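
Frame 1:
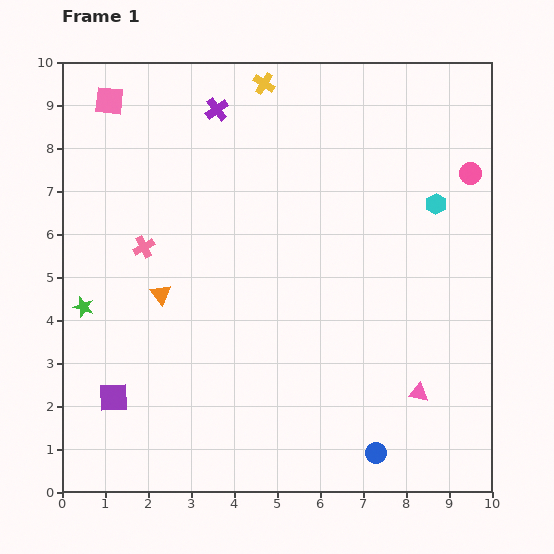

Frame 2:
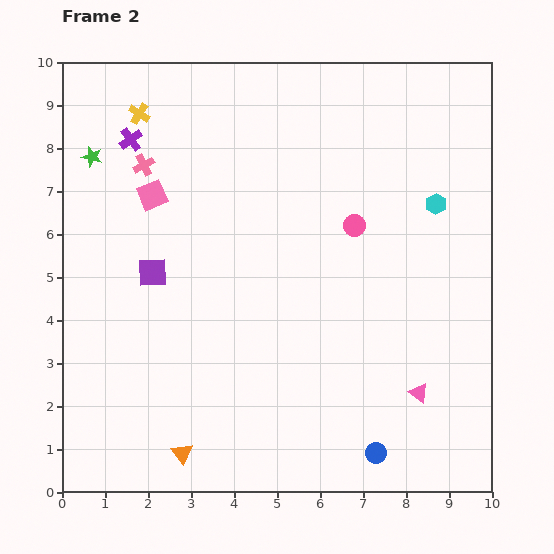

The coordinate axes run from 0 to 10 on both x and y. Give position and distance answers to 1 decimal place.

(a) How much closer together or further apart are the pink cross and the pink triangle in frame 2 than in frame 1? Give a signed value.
+1.1

Distance in frame 1: 7.2. Distance in frame 2: 8.3.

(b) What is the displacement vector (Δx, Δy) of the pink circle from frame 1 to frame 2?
(-2.7, -1.2)

The pink circle was at (9.5, 7.4) in frame 1 and (6.8, 6.2) in frame 2.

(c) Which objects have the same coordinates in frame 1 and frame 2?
the cyan hexagon, the pink triangle, the blue circle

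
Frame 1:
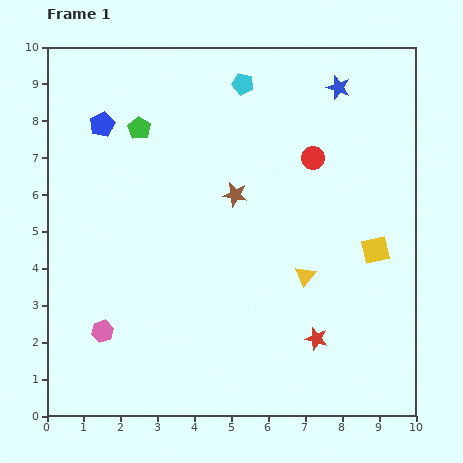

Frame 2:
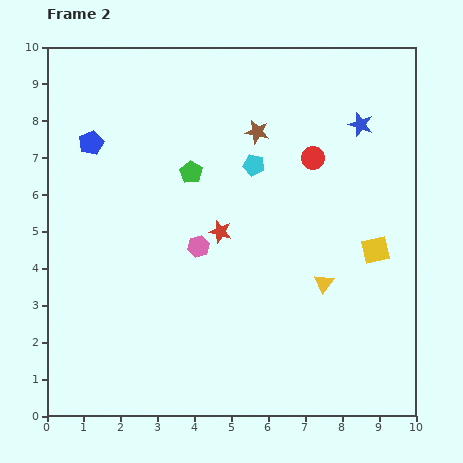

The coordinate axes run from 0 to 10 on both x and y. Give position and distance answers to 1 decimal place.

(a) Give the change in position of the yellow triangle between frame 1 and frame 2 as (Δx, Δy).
(0.5, -0.2)

The yellow triangle was at (7.0, 3.8) in frame 1 and (7.5, 3.6) in frame 2.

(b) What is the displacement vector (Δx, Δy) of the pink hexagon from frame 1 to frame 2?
(2.6, 2.3)

The pink hexagon was at (1.5, 2.3) in frame 1 and (4.1, 4.6) in frame 2.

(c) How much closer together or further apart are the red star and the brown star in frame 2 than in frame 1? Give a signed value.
-1.6

Distance in frame 1: 4.5. Distance in frame 2: 2.9.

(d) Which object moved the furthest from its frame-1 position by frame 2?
the red star

(moved 3.9; next 3.5)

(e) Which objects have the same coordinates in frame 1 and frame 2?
the red circle, the yellow square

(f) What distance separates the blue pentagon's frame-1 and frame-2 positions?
0.6

The blue pentagon moved from (1.5, 7.9) to (1.2, 7.4), a distance of √(0.3² + 0.5²) ≈ 0.6.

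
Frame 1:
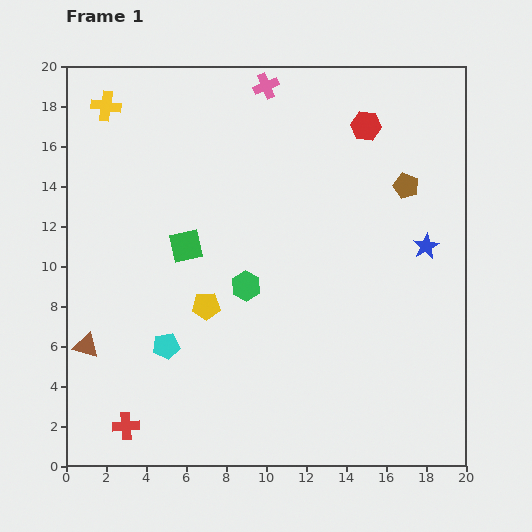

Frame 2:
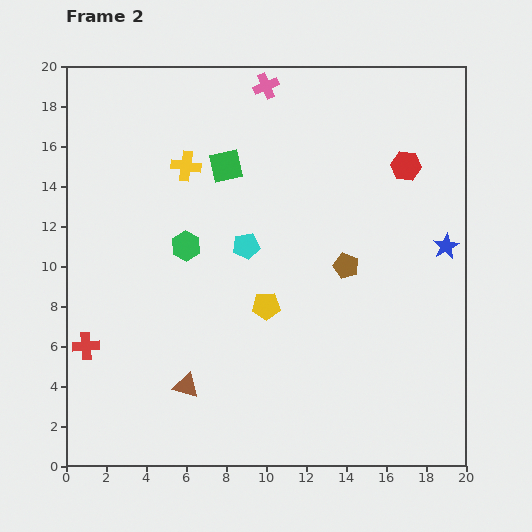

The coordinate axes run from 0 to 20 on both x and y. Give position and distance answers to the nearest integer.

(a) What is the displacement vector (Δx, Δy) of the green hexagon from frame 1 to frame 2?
(-3, 2)

The green hexagon was at (9, 9) in frame 1 and (6, 11) in frame 2.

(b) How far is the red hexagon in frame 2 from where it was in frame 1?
3

The red hexagon moved from (15, 17) to (17, 15), a distance of √(2² + 2²) ≈ 3.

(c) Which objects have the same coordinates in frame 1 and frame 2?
the pink cross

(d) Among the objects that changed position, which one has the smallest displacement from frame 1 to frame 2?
the blue star

(moved 1)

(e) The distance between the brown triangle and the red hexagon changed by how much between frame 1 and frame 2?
-2

Distance in frame 1: 18. Distance in frame 2: 16.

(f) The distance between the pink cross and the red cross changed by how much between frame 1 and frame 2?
-2

Distance in frame 1: 18. Distance in frame 2: 16.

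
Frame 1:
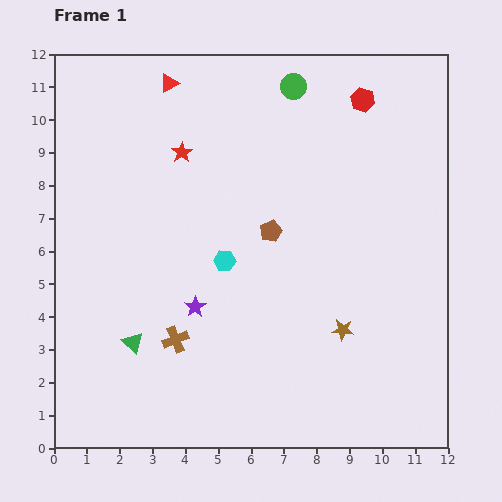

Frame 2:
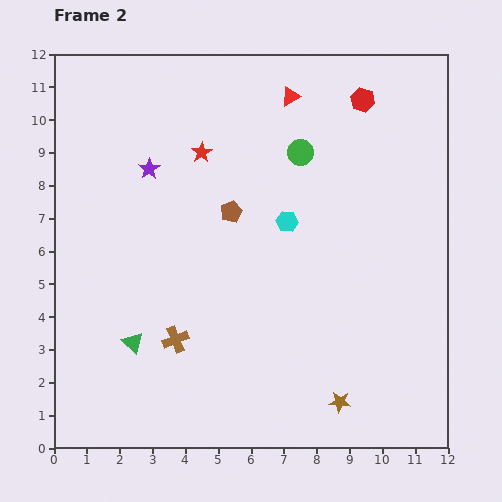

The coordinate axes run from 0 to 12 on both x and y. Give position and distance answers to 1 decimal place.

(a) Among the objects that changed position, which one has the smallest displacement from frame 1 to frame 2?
the red star

(moved 0.6)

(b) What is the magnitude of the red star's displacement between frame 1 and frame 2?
0.6

The red star moved from (3.9, 9.0) to (4.5, 9.0), a distance of √(0.6² + 0.0²) ≈ 0.6.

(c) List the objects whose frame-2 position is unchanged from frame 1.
the green triangle, the brown cross, the red hexagon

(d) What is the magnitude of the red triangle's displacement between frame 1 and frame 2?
3.7

The red triangle moved from (3.5, 11.1) to (7.2, 10.7), a distance of √(3.7² + 0.4²) ≈ 3.7.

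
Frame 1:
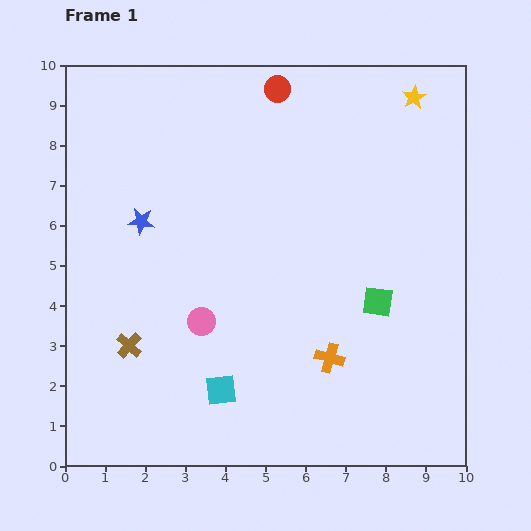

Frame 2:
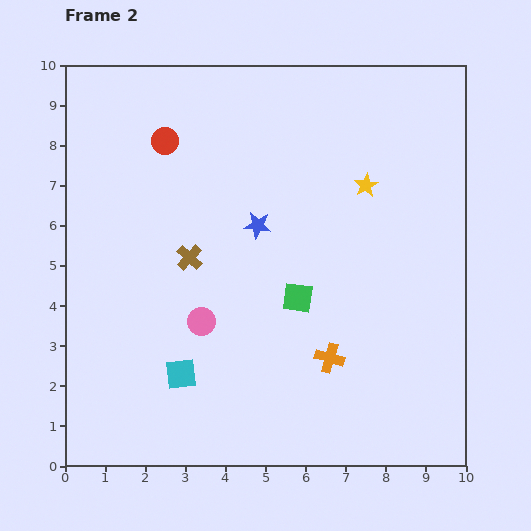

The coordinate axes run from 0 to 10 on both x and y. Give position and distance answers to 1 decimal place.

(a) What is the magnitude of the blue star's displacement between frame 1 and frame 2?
2.9

The blue star moved from (1.9, 6.1) to (4.8, 6.0), a distance of √(2.9² + 0.1²) ≈ 2.9.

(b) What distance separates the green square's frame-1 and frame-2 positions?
2.0

The green square moved from (7.8, 4.1) to (5.8, 4.2), a distance of √(2.0² + 0.1²) ≈ 2.0.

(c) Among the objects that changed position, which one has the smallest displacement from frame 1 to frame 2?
the cyan square

(moved 1.1)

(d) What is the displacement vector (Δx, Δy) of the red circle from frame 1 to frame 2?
(-2.8, -1.3)

The red circle was at (5.3, 9.4) in frame 1 and (2.5, 8.1) in frame 2.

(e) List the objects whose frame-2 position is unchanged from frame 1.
the orange cross, the pink circle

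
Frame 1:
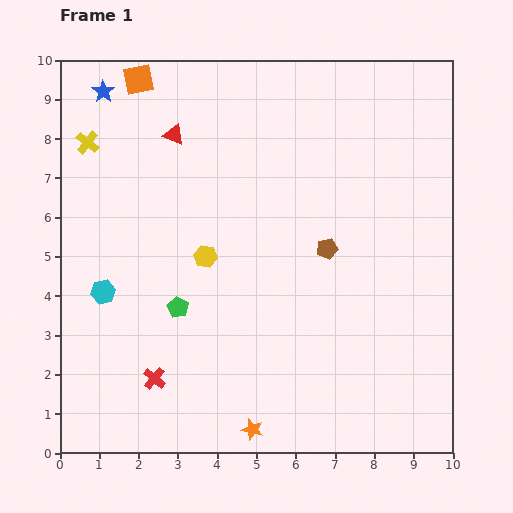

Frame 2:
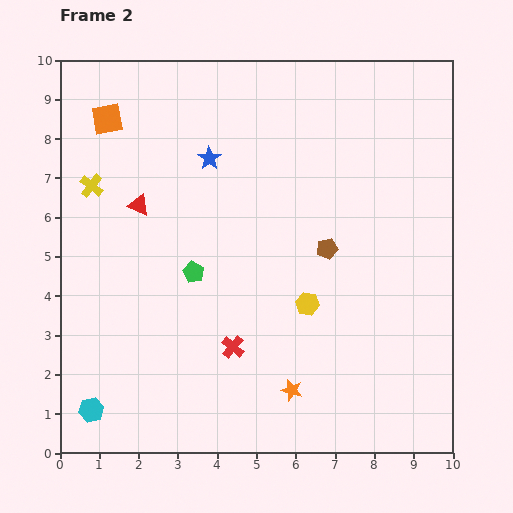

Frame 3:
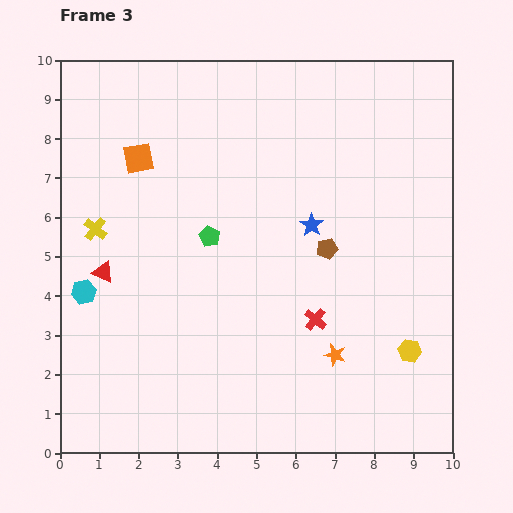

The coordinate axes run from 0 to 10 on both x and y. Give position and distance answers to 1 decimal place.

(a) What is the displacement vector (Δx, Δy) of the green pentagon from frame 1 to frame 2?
(0.4, 0.9)

The green pentagon was at (3.0, 3.7) in frame 1 and (3.4, 4.6) in frame 2.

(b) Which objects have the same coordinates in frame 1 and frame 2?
the brown pentagon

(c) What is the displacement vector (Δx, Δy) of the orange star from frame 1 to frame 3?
(2.1, 1.9)

The orange star was at (4.9, 0.6) in frame 1 and (7.0, 2.5) in frame 3.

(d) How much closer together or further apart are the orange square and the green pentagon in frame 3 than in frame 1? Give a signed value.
-3.2

Distance in frame 1: 5.9. Distance in frame 3: 2.7.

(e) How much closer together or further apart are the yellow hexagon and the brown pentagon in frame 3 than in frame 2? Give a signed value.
+1.8

Distance in frame 2: 1.5. Distance in frame 3: 3.3.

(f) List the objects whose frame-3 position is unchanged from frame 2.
the brown pentagon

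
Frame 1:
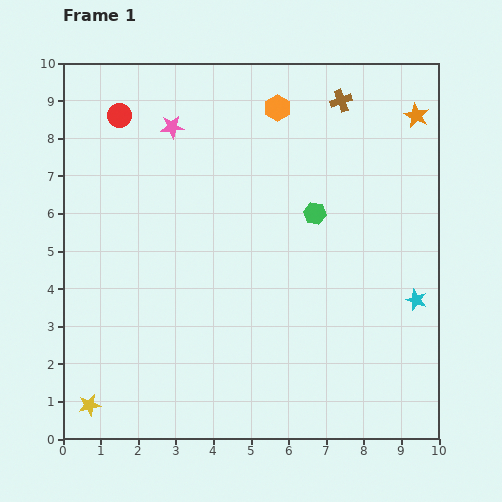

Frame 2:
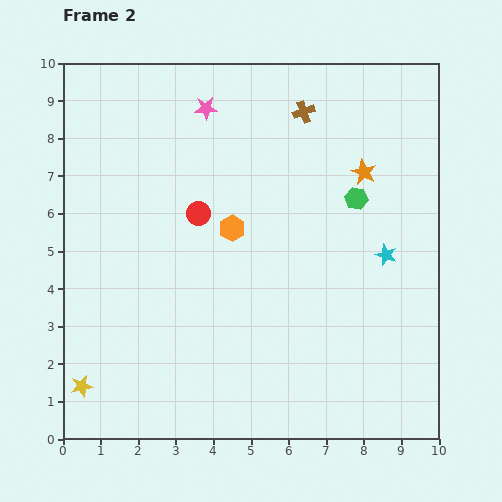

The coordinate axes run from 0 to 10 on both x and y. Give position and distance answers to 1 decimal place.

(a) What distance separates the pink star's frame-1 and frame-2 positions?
1.0

The pink star moved from (2.9, 8.3) to (3.8, 8.8), a distance of √(0.9² + 0.5²) ≈ 1.0.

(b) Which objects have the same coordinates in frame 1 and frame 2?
none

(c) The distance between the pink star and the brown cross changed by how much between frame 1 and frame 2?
-2.0

Distance in frame 1: 4.6. Distance in frame 2: 2.6.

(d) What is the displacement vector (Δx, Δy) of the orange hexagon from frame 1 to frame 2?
(-1.2, -3.2)

The orange hexagon was at (5.7, 8.8) in frame 1 and (4.5, 5.6) in frame 2.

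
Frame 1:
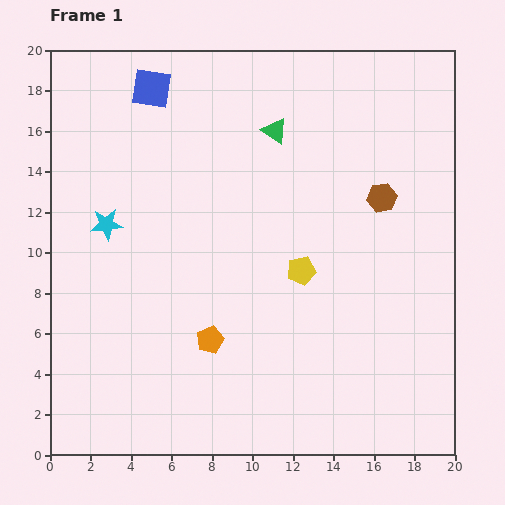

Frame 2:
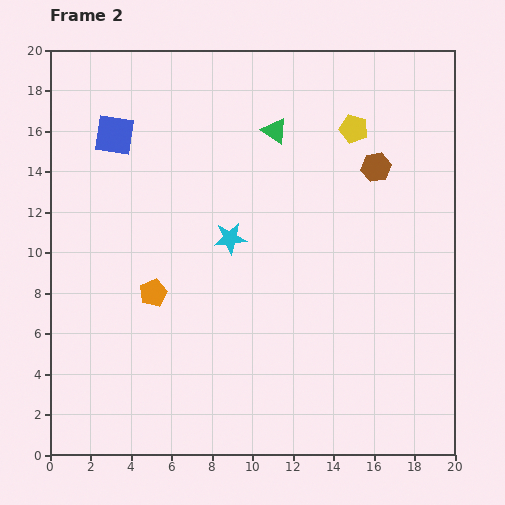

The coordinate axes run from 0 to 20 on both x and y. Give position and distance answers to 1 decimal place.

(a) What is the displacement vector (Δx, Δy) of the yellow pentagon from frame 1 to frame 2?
(2.6, 7.0)

The yellow pentagon was at (12.4, 9.1) in frame 1 and (15.0, 16.1) in frame 2.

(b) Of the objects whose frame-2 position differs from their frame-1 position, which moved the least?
the brown hexagon

(moved 1.5)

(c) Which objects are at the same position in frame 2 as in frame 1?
the green triangle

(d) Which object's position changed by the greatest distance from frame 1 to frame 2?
the yellow pentagon

(moved 7.5; next 6.1)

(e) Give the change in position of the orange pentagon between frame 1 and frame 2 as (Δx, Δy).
(-2.8, 2.3)

The orange pentagon was at (7.9, 5.7) in frame 1 and (5.1, 8.0) in frame 2.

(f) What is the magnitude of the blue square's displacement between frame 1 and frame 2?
2.9

The blue square moved from (5.0, 18.1) to (3.2, 15.8), a distance of √(1.8² + 2.3²) ≈ 2.9.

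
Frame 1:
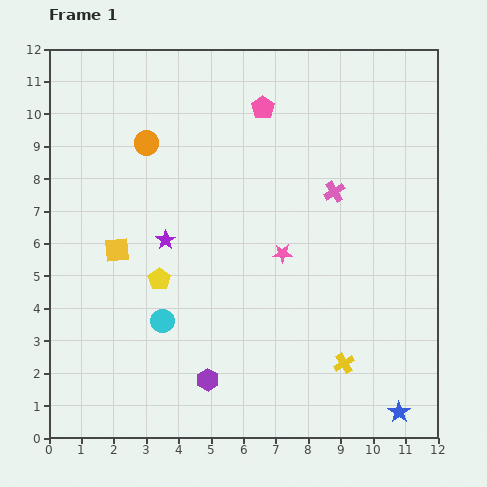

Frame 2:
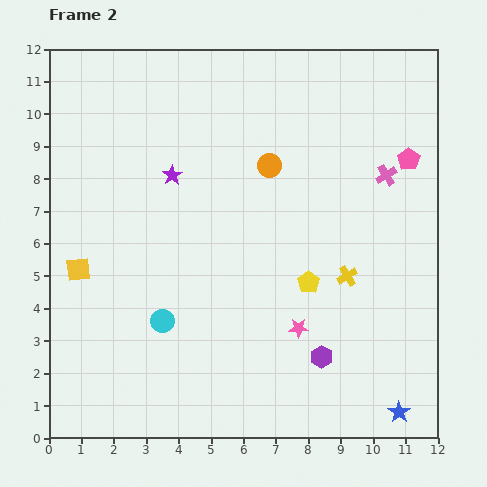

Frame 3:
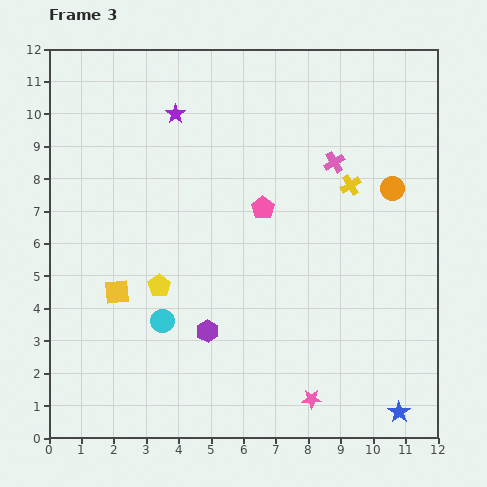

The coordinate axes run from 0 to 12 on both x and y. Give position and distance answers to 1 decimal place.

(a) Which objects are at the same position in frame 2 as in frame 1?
the blue star, the cyan circle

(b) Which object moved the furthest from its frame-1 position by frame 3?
the orange circle

(moved 7.7; next 5.5)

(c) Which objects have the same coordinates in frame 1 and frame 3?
the blue star, the cyan circle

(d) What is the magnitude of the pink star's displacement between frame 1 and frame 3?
4.6

The pink star moved from (7.2, 5.7) to (8.1, 1.2), a distance of √(0.9² + 4.5²) ≈ 4.6.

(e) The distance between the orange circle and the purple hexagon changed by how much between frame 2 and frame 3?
+1.1

Distance in frame 2: 6.1. Distance in frame 3: 7.2.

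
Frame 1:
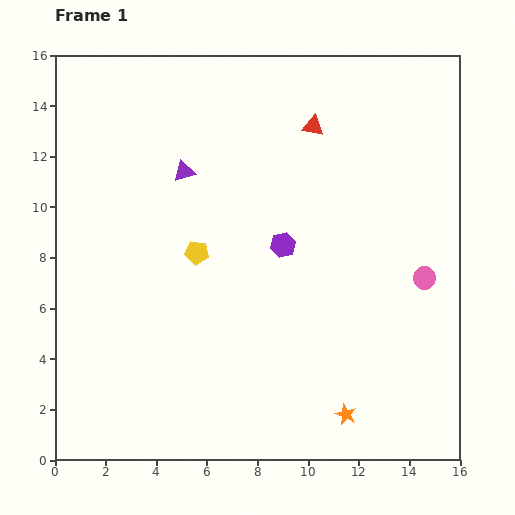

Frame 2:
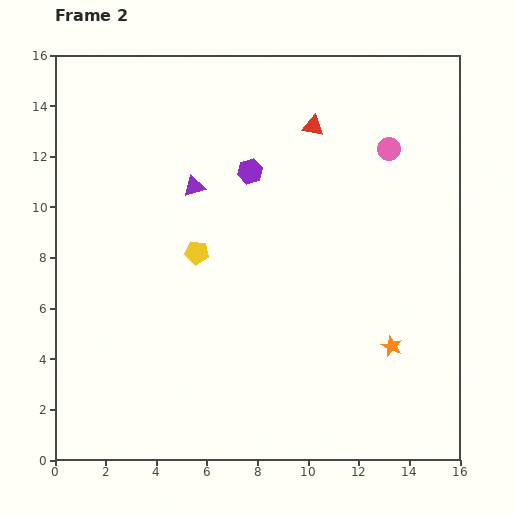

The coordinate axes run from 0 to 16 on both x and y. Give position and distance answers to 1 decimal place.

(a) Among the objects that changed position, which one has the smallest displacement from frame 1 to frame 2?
the purple triangle

(moved 0.7)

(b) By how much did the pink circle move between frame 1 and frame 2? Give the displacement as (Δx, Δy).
(-1.4, 5.1)

The pink circle was at (14.6, 7.2) in frame 1 and (13.2, 12.3) in frame 2.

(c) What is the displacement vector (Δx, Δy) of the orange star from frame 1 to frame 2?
(1.8, 2.7)

The orange star was at (11.5, 1.8) in frame 1 and (13.3, 4.5) in frame 2.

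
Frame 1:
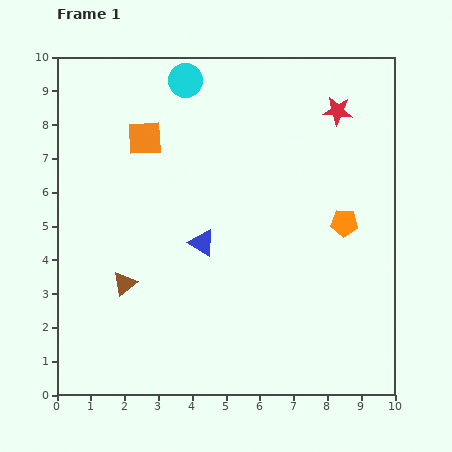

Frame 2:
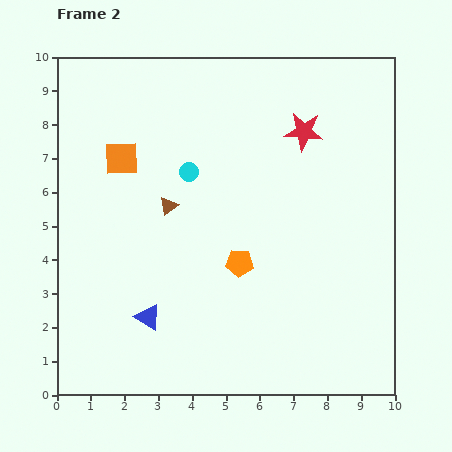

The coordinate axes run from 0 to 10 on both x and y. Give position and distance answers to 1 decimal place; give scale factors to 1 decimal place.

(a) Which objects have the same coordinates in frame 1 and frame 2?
none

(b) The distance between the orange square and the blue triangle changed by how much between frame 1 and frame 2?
+1.3

Distance in frame 1: 3.5. Distance in frame 2: 4.8.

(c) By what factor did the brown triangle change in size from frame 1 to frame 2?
0.8×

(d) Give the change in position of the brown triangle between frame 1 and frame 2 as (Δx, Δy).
(1.3, 2.3)

The brown triangle was at (2.0, 3.3) in frame 1 and (3.3, 5.6) in frame 2.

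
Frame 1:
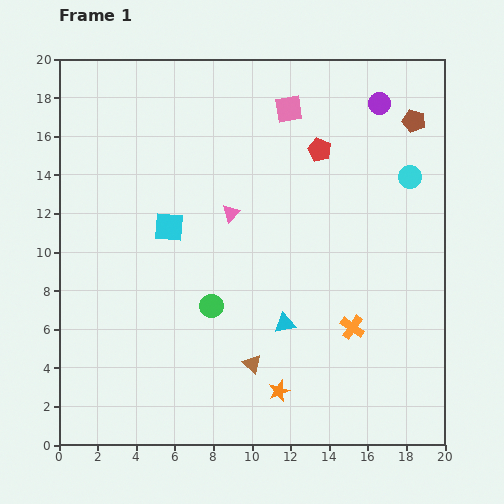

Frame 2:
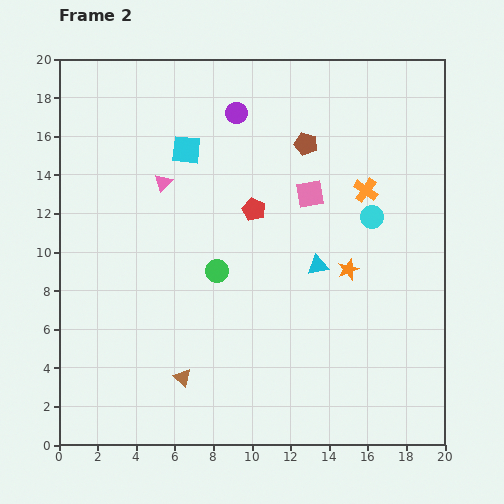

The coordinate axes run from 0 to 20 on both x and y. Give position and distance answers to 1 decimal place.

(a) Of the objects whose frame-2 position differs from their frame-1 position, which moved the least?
the green circle

(moved 1.8)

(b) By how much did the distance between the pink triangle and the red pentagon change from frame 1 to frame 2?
-0.8

Distance in frame 1: 5.7. Distance in frame 2: 4.9.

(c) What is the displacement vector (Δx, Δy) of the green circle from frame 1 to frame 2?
(0.3, 1.8)

The green circle was at (7.9, 7.2) in frame 1 and (8.2, 9.0) in frame 2.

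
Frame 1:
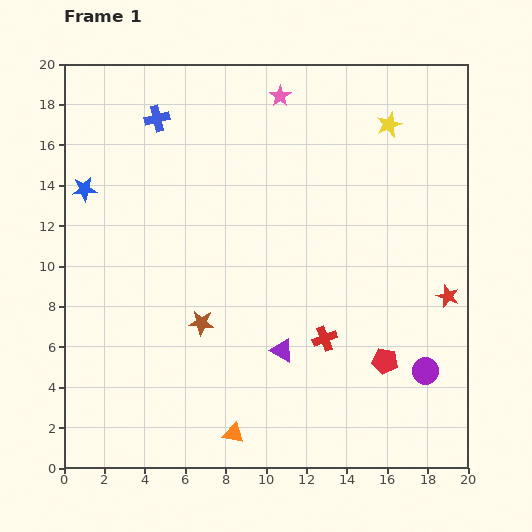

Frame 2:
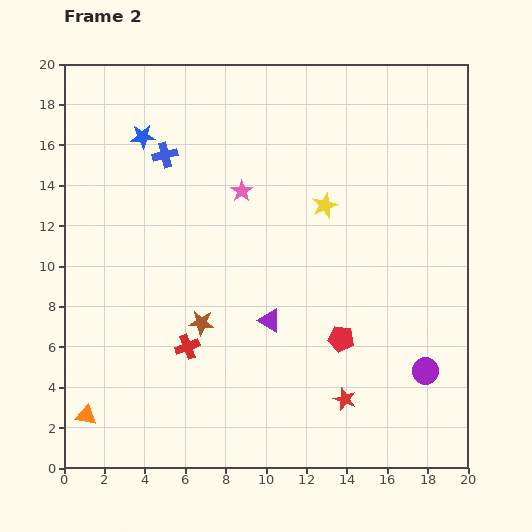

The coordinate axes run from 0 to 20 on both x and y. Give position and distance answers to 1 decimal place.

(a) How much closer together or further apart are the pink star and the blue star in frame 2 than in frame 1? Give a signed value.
-5.1

Distance in frame 1: 10.7. Distance in frame 2: 5.6.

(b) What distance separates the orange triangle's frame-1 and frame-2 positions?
7.4

The orange triangle moved from (8.4, 1.7) to (1.1, 2.6), a distance of √(7.3² + 0.9²) ≈ 7.4.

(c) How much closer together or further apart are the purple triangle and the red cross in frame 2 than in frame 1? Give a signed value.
+2.1

Distance in frame 1: 2.2. Distance in frame 2: 4.3.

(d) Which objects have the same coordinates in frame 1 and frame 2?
the brown star, the purple circle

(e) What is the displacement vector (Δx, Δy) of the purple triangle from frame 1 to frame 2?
(-0.6, 1.5)

The purple triangle was at (10.8, 5.8) in frame 1 and (10.2, 7.3) in frame 2.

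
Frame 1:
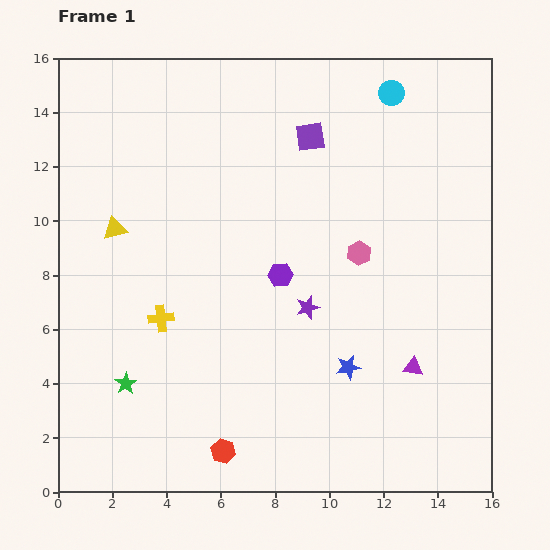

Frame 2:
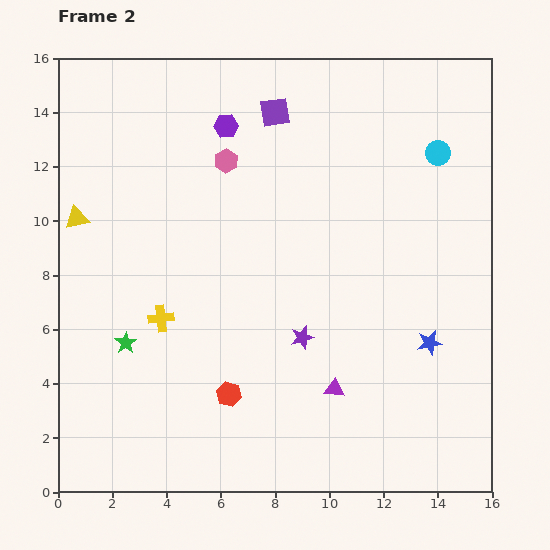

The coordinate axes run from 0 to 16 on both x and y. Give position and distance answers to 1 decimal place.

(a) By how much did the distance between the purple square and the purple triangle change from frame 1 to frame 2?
+1.1

Distance in frame 1: 9.3. Distance in frame 2: 10.4.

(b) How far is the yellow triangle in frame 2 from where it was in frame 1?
1.5

The yellow triangle moved from (2.1, 9.7) to (0.7, 10.1), a distance of √(1.4² + 0.4²) ≈ 1.5.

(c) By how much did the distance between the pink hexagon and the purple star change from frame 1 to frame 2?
+4.3

Distance in frame 1: 2.8. Distance in frame 2: 7.1.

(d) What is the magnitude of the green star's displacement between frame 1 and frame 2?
1.5

The green star moved from (2.5, 4.0) to (2.5, 5.5), a distance of √(0.0² + 1.5²) ≈ 1.5.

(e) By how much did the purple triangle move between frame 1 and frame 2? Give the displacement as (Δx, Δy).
(-2.9, -0.8)

The purple triangle was at (13.1, 4.6) in frame 1 and (10.2, 3.8) in frame 2.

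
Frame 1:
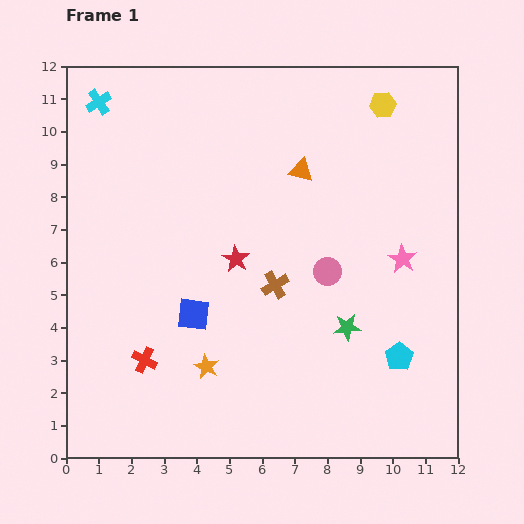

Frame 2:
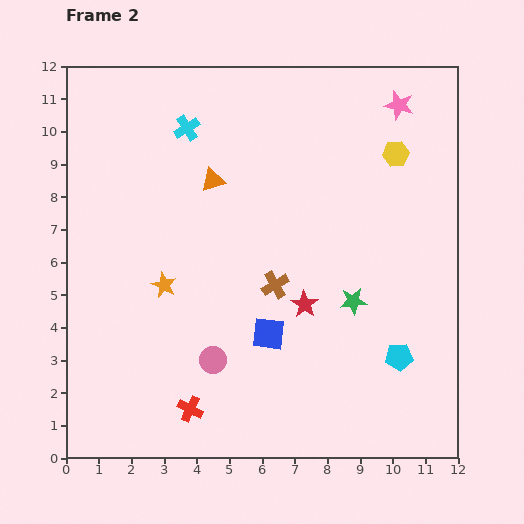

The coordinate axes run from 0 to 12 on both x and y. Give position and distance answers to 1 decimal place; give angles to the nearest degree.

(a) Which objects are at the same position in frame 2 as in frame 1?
the brown cross, the cyan pentagon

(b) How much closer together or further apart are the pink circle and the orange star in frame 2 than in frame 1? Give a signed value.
-2.0

Distance in frame 1: 4.7. Distance in frame 2: 2.7.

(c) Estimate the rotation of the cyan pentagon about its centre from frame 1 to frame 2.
28° clockwise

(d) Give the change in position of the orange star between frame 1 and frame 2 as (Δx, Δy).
(-1.3, 2.5)

The orange star was at (4.3, 2.8) in frame 1 and (3.0, 5.3) in frame 2.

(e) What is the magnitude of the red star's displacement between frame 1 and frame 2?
2.5

The red star moved from (5.2, 6.1) to (7.3, 4.7), a distance of √(2.1² + 1.4²) ≈ 2.5.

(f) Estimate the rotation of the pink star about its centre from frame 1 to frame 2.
17° counter-clockwise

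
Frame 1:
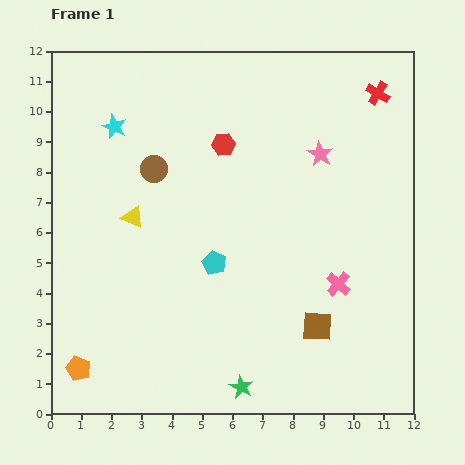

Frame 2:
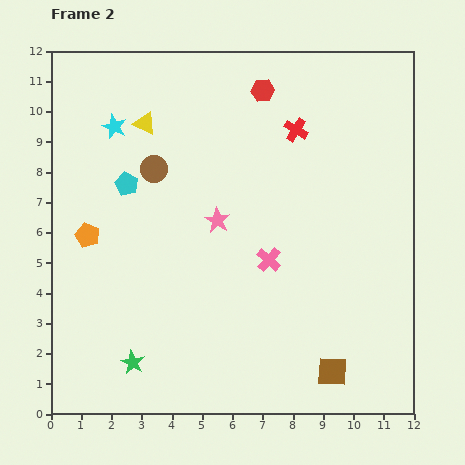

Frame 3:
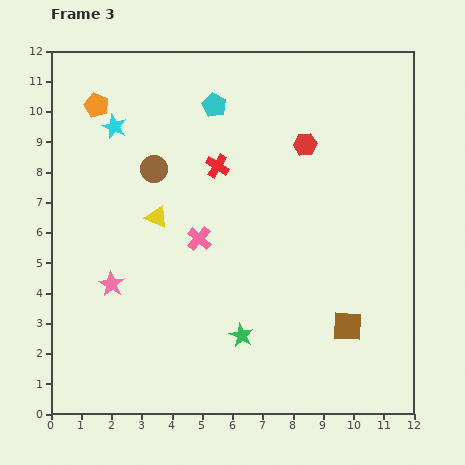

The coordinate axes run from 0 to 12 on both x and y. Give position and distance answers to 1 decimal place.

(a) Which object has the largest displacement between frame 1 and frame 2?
the orange pentagon

(moved 4.4; next 4.0)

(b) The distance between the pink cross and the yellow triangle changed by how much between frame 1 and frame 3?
-5.5

Distance in frame 1: 7.1. Distance in frame 3: 1.6.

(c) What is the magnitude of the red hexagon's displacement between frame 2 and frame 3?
2.3

The red hexagon moved from (7.0, 10.7) to (8.4, 8.9), a distance of √(1.4² + 1.8²) ≈ 2.3.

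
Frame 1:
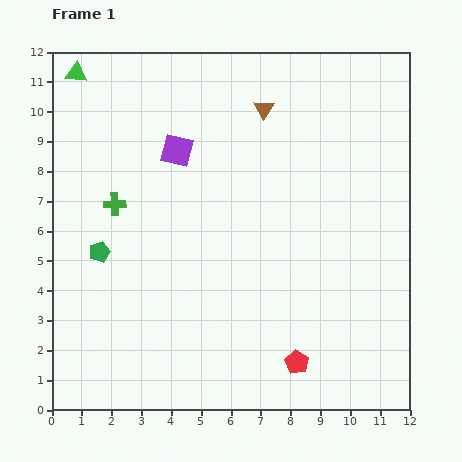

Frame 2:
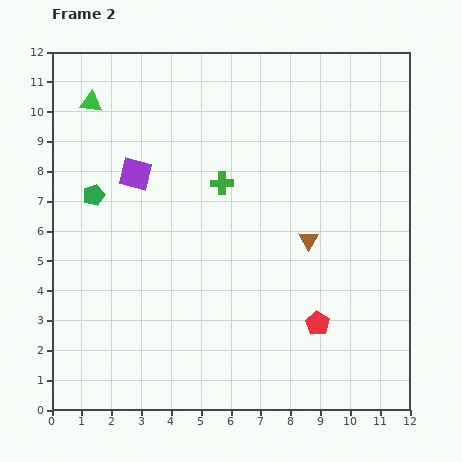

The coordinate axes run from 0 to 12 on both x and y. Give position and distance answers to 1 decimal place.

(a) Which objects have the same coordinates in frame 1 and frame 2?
none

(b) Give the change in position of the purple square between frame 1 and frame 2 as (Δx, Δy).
(-1.4, -0.8)

The purple square was at (4.2, 8.7) in frame 1 and (2.8, 7.9) in frame 2.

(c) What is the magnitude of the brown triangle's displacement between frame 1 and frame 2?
4.6

The brown triangle moved from (7.1, 10.1) to (8.6, 5.7), a distance of √(1.5² + 4.4²) ≈ 4.6.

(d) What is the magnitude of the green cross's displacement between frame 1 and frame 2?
3.7

The green cross moved from (2.1, 6.9) to (5.7, 7.6), a distance of √(3.6² + 0.7²) ≈ 3.7.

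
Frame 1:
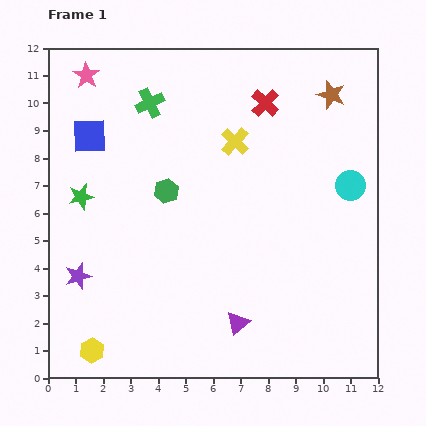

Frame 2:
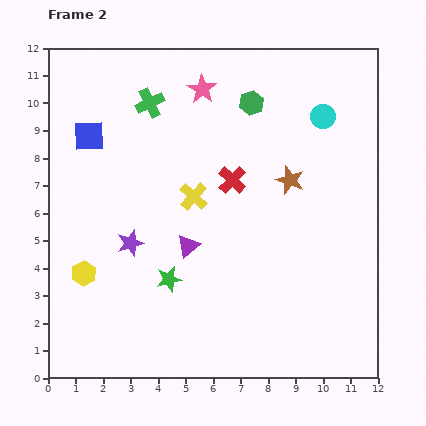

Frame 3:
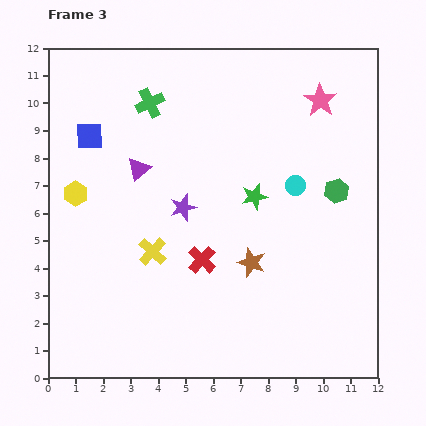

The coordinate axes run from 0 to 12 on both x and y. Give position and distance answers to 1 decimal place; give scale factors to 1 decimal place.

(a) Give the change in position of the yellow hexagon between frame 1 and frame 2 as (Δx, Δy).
(-0.3, 2.8)

The yellow hexagon was at (1.6, 1.0) in frame 1 and (1.3, 3.8) in frame 2.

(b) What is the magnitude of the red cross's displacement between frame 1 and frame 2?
3.0

The red cross moved from (7.9, 10.0) to (6.7, 7.2), a distance of √(1.2² + 2.8²) ≈ 3.0.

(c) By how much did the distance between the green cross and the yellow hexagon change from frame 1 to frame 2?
-2.6

Distance in frame 1: 9.2. Distance in frame 2: 6.6.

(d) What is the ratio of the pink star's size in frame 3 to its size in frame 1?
1.3×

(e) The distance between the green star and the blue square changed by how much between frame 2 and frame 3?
+0.4

Distance in frame 2: 6.0. Distance in frame 3: 6.4.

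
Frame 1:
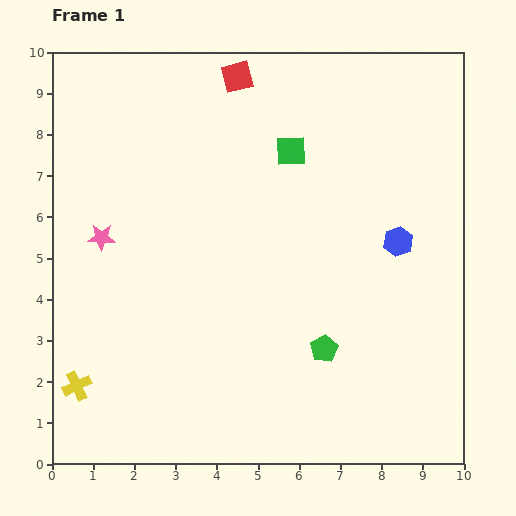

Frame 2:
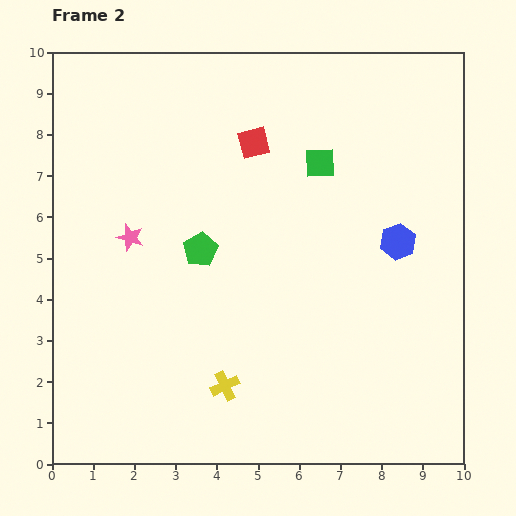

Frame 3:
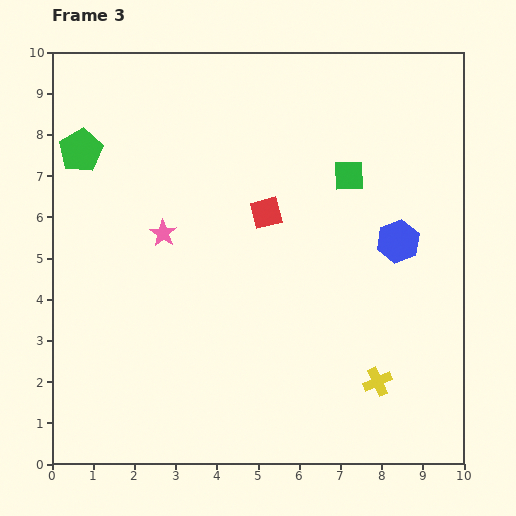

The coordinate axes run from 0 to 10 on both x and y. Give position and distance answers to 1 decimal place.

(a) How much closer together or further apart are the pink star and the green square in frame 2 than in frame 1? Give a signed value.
-0.2

Distance in frame 1: 5.1. Distance in frame 2: 4.9.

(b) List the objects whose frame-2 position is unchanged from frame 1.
the blue hexagon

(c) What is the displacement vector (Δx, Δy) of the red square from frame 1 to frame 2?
(0.4, -1.6)

The red square was at (4.5, 9.4) in frame 1 and (4.9, 7.8) in frame 2.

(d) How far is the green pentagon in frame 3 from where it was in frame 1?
7.6

The green pentagon moved from (6.6, 2.8) to (0.7, 7.6), a distance of √(5.9² + 4.8²) ≈ 7.6.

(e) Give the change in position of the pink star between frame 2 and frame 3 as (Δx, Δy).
(0.8, 0.1)

The pink star was at (1.9, 5.5) in frame 2 and (2.7, 5.6) in frame 3.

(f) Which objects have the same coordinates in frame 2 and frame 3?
the blue hexagon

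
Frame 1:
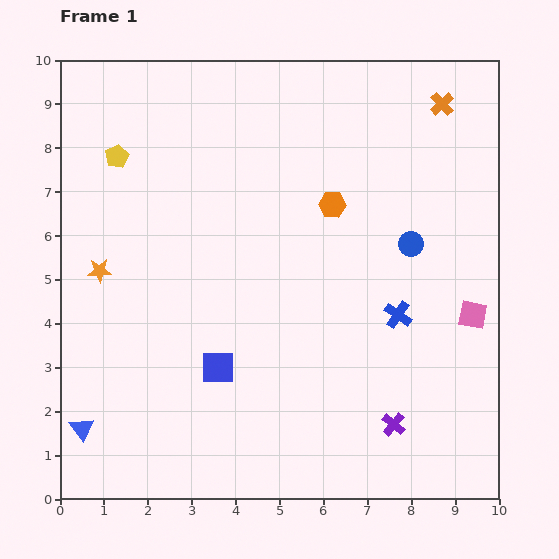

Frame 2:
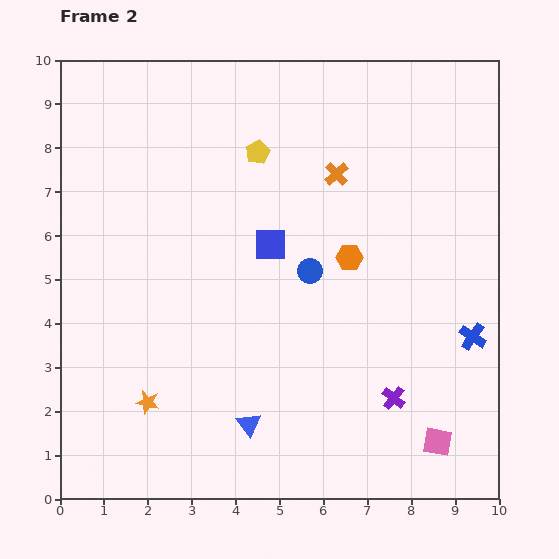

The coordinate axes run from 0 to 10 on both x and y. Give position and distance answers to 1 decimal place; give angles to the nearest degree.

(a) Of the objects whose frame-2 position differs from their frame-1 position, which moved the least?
the purple cross

(moved 0.6)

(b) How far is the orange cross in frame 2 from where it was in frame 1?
2.9

The orange cross moved from (8.7, 9.0) to (6.3, 7.4), a distance of √(2.4² + 1.6²) ≈ 2.9.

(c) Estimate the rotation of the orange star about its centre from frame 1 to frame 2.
16° clockwise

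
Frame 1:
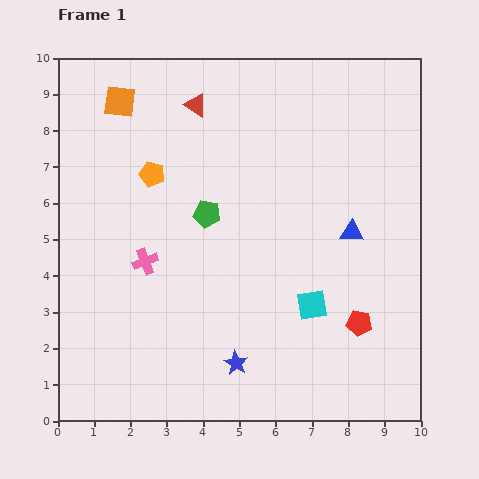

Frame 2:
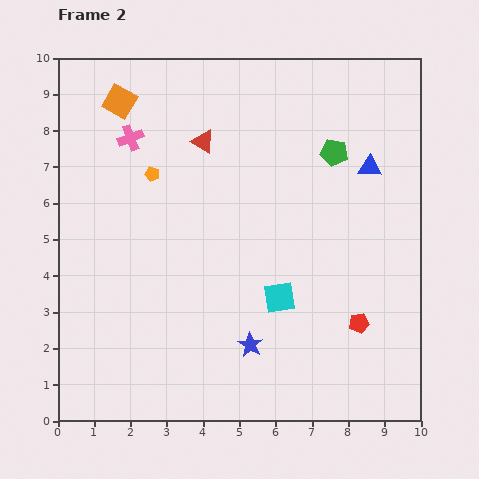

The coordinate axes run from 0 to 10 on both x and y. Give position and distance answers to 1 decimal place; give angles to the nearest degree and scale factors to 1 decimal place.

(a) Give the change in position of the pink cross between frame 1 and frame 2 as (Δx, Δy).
(-0.4, 3.4)

The pink cross was at (2.4, 4.4) in frame 1 and (2.0, 7.8) in frame 2.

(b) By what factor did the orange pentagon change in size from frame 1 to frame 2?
0.6×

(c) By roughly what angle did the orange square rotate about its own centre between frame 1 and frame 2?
23° clockwise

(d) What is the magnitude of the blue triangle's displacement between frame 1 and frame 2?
1.9

The blue triangle moved from (8.1, 5.2) to (8.6, 7.0), a distance of √(0.5² + 1.8²) ≈ 1.9.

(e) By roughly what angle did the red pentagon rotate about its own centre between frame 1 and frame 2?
21° counter-clockwise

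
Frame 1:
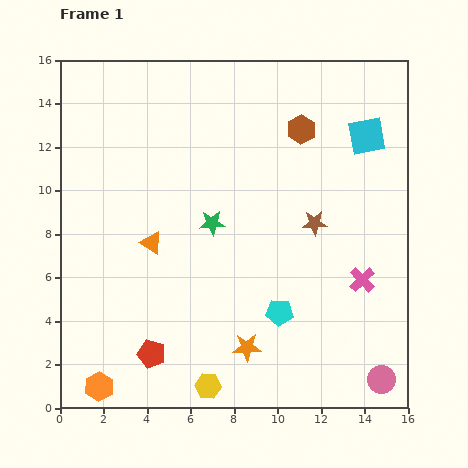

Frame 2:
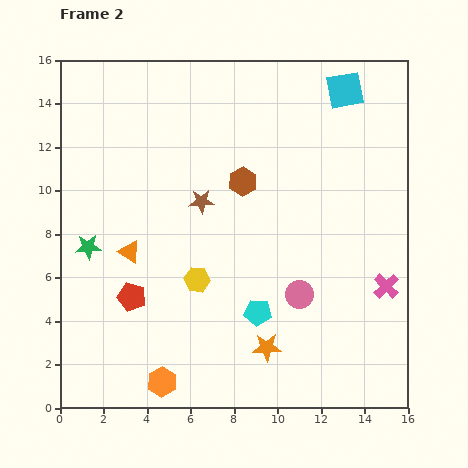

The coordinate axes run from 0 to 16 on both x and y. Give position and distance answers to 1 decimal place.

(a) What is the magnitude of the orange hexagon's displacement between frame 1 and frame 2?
2.9

The orange hexagon moved from (1.8, 1.0) to (4.7, 1.2), a distance of √(2.9² + 0.2²) ≈ 2.9.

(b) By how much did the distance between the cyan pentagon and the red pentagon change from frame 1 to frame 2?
-0.4

Distance in frame 1: 6.2. Distance in frame 2: 5.8.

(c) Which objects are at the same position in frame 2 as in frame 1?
none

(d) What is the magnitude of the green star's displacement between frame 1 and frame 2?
5.8

The green star moved from (7.0, 8.5) to (1.3, 7.4), a distance of √(5.7² + 1.1²) ≈ 5.8.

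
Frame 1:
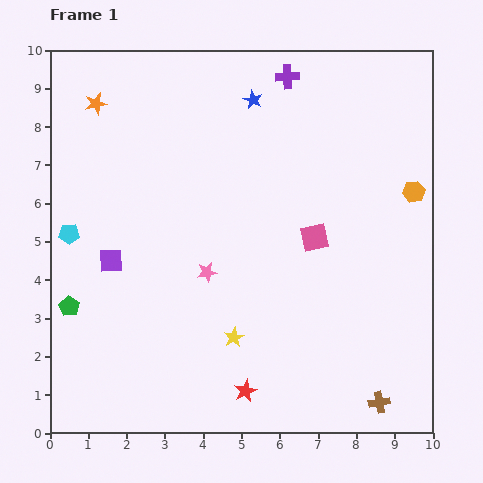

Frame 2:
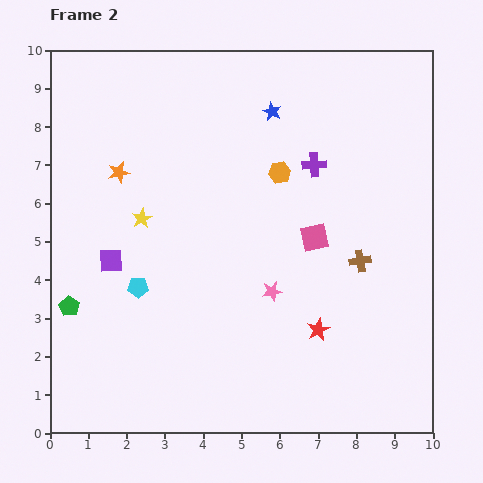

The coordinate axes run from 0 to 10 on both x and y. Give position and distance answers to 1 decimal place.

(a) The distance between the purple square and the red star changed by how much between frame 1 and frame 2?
+0.8

Distance in frame 1: 4.9. Distance in frame 2: 5.7.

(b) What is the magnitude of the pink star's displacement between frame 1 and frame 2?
1.8

The pink star moved from (4.1, 4.2) to (5.8, 3.7), a distance of √(1.7² + 0.5²) ≈ 1.8.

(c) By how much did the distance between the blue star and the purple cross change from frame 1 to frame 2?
+0.7

Distance in frame 1: 1.1. Distance in frame 2: 1.8.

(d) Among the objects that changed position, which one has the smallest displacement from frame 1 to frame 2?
the blue star

(moved 0.6)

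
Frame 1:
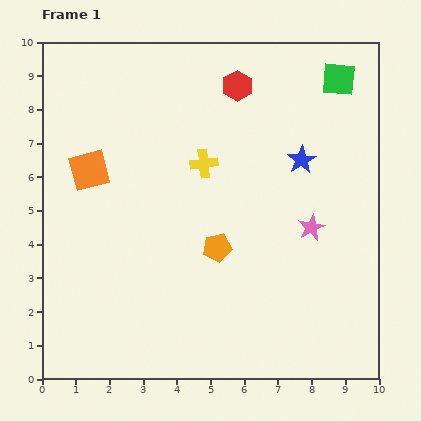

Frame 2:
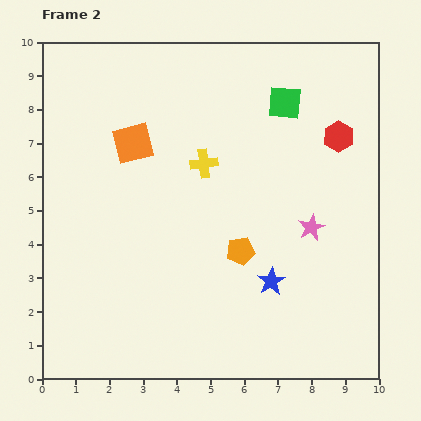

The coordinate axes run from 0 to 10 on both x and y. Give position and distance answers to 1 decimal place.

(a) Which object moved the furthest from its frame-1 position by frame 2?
the blue star

(moved 3.7; next 3.4)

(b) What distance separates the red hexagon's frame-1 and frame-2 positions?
3.4

The red hexagon moved from (5.8, 8.7) to (8.8, 7.2), a distance of √(3.0² + 1.5²) ≈ 3.4.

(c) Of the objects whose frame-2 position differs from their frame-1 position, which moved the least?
the orange pentagon

(moved 0.7)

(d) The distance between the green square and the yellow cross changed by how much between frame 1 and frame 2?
-1.7

Distance in frame 1: 4.7. Distance in frame 2: 3.0.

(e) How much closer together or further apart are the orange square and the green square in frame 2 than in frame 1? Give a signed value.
-3.2

Distance in frame 1: 7.9. Distance in frame 2: 4.7.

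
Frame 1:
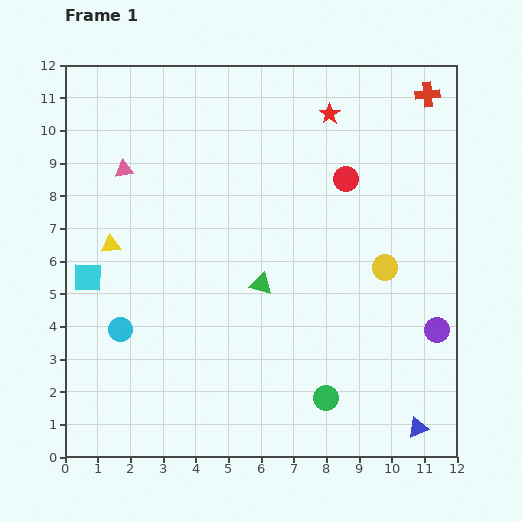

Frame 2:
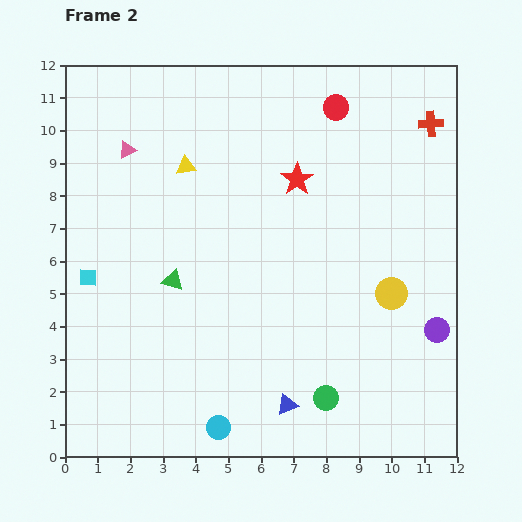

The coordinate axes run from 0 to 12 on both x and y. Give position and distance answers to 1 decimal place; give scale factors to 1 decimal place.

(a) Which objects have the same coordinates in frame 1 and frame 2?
the cyan square, the green circle, the purple circle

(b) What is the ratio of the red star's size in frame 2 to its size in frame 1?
1.6×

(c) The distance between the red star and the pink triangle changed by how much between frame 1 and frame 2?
-1.2

Distance in frame 1: 6.5. Distance in frame 2: 5.3.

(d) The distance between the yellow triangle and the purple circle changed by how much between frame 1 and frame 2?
-1.1

Distance in frame 1: 10.3. Distance in frame 2: 9.2.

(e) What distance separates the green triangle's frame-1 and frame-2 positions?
2.7

The green triangle moved from (6.0, 5.3) to (3.3, 5.4), a distance of √(2.7² + 0.1²) ≈ 2.7.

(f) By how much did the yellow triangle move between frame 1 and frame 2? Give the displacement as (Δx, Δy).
(2.3, 2.4)

The yellow triangle was at (1.4, 6.5) in frame 1 and (3.7, 8.9) in frame 2.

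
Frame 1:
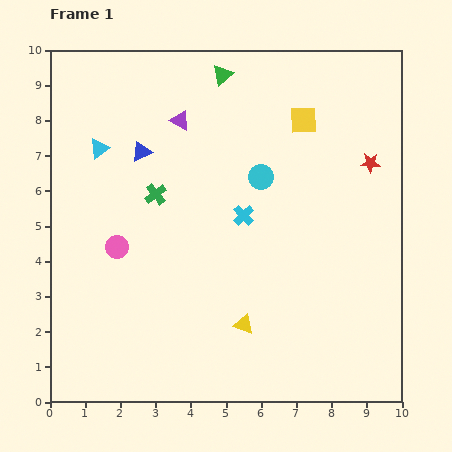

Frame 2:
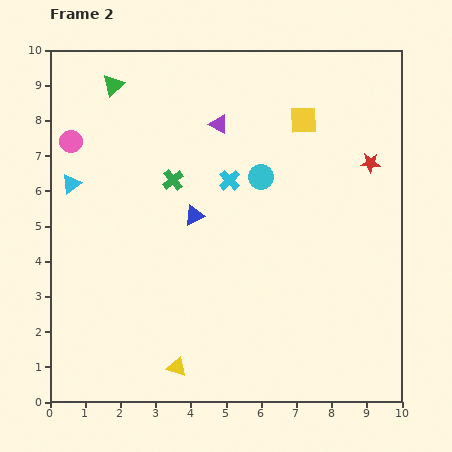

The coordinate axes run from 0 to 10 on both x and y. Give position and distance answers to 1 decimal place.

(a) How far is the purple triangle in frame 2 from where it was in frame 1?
1.1

The purple triangle moved from (3.7, 8.0) to (4.8, 7.9), a distance of √(1.1² + 0.1²) ≈ 1.1.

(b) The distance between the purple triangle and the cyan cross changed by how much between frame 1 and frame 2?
-1.6

Distance in frame 1: 3.2. Distance in frame 2: 1.6.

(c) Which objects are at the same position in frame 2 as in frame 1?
the cyan circle, the yellow square, the red star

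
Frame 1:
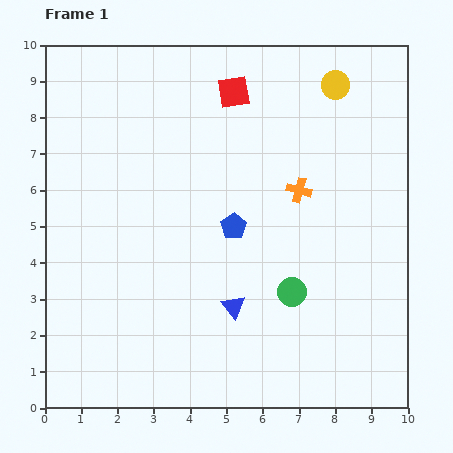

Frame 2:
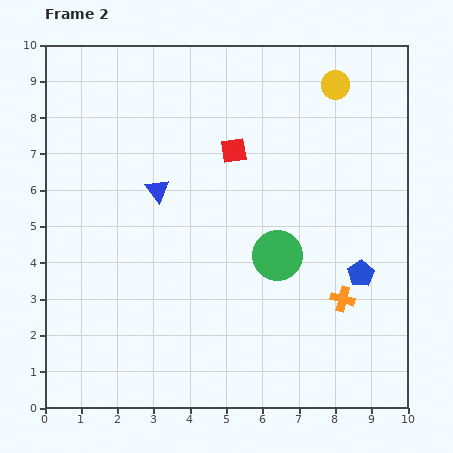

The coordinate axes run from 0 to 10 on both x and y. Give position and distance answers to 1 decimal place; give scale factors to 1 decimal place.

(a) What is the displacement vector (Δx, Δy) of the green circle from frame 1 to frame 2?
(-0.4, 1.0)

The green circle was at (6.8, 3.2) in frame 1 and (6.4, 4.2) in frame 2.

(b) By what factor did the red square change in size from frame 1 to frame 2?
0.8×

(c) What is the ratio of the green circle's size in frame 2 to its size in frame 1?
1.7×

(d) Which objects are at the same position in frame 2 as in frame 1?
the yellow circle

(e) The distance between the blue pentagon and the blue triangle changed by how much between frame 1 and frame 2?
+3.9

Distance in frame 1: 2.2. Distance in frame 2: 6.1.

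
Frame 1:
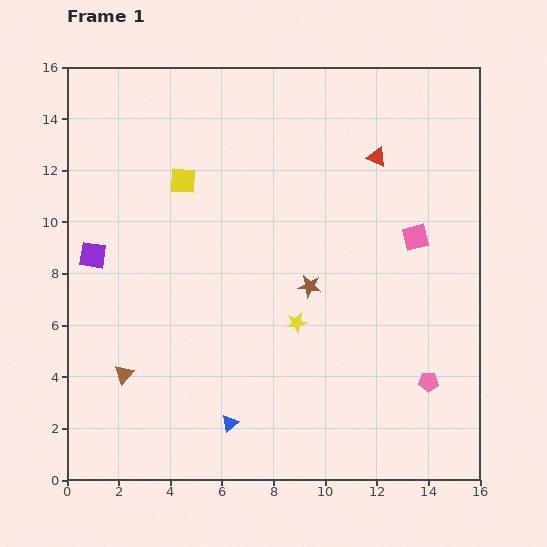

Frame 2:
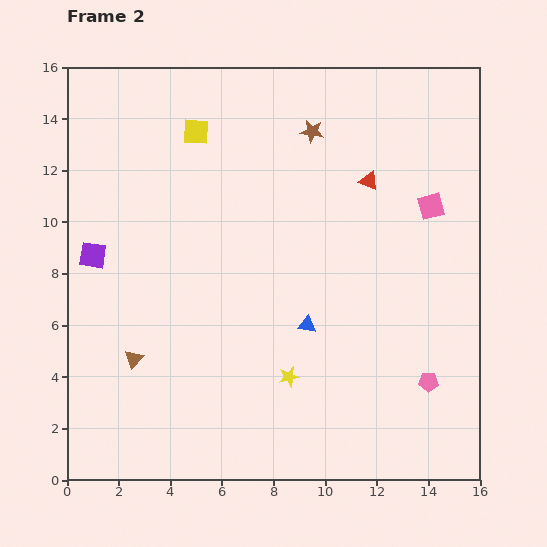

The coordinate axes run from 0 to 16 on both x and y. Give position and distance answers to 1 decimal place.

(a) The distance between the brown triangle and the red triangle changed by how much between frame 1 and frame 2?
-1.5

Distance in frame 1: 12.9. Distance in frame 2: 11.4.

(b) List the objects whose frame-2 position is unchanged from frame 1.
the purple square, the pink pentagon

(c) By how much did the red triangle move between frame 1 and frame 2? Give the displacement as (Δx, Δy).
(-0.3, -0.9)

The red triangle was at (12.0, 12.5) in frame 1 and (11.7, 11.6) in frame 2.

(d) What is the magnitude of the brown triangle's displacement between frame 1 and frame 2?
0.7

The brown triangle moved from (2.2, 4.1) to (2.6, 4.7), a distance of √(0.4² + 0.6²) ≈ 0.7.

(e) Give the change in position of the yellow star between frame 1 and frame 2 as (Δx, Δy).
(-0.3, -2.1)

The yellow star was at (8.9, 6.1) in frame 1 and (8.6, 4.0) in frame 2.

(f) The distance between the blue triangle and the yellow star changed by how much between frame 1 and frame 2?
-2.6

Distance in frame 1: 4.7. Distance in frame 2: 2.1.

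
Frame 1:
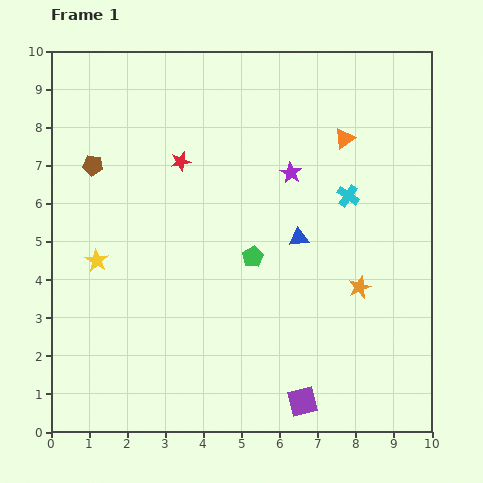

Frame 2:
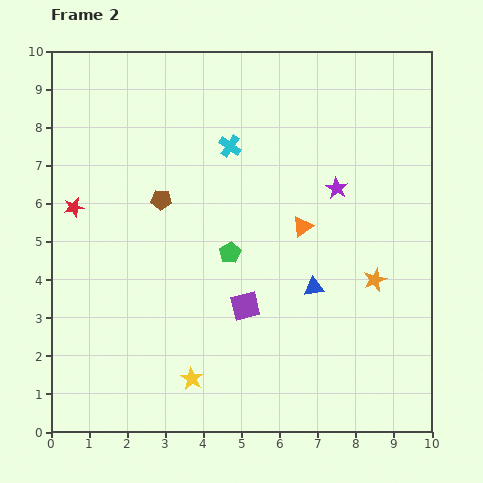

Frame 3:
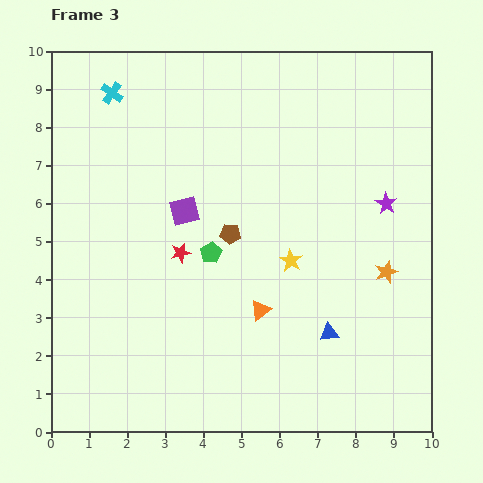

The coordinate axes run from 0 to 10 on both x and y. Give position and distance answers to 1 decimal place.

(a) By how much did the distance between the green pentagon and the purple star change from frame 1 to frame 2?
+0.9

Distance in frame 1: 2.4. Distance in frame 2: 3.3.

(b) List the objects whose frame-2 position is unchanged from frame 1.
none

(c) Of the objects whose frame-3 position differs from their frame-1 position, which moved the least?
the orange star

(moved 0.8)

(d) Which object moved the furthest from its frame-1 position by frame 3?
the cyan cross

(moved 6.8; next 5.9)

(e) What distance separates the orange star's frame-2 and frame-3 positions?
0.4

The orange star moved from (8.5, 4.0) to (8.8, 4.2), a distance of √(0.3² + 0.2²) ≈ 0.4.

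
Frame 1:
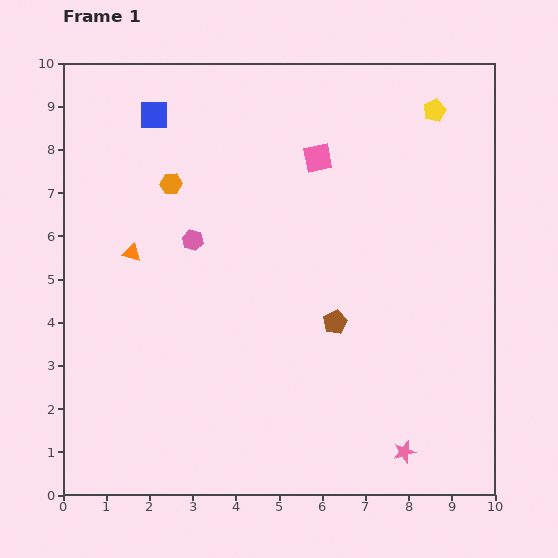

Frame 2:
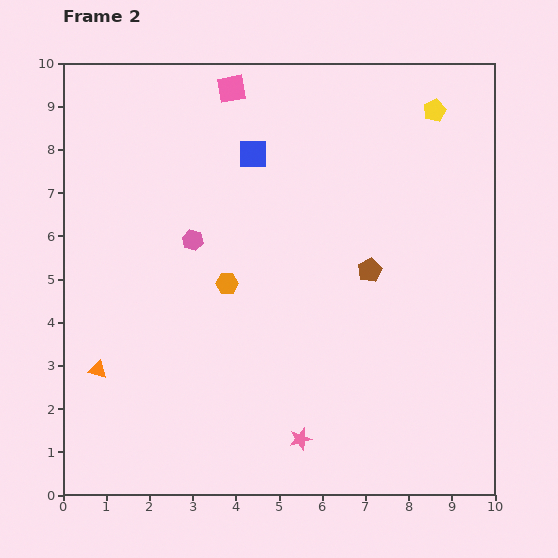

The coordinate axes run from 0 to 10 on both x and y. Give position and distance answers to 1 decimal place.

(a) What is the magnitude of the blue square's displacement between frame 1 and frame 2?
2.5

The blue square moved from (2.1, 8.8) to (4.4, 7.9), a distance of √(2.3² + 0.9²) ≈ 2.5.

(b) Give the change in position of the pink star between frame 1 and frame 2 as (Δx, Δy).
(-2.4, 0.3)

The pink star was at (7.9, 1.0) in frame 1 and (5.5, 1.3) in frame 2.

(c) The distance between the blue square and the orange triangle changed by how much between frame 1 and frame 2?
+3.0

Distance in frame 1: 3.2. Distance in frame 2: 6.2.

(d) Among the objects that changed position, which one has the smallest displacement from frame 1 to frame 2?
the brown pentagon

(moved 1.4)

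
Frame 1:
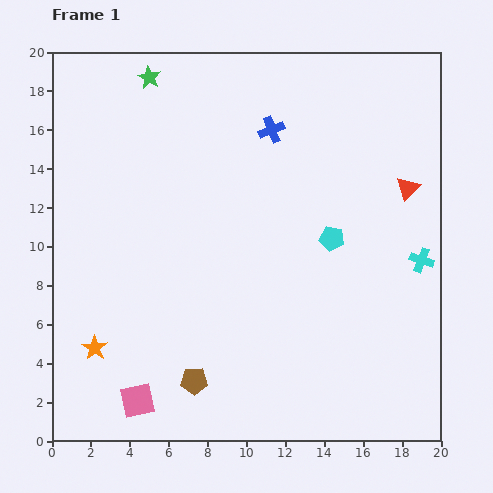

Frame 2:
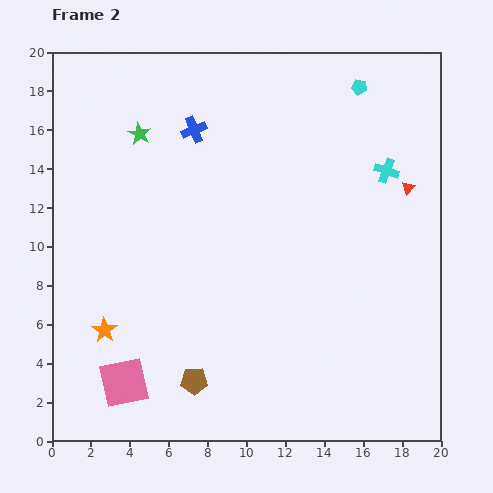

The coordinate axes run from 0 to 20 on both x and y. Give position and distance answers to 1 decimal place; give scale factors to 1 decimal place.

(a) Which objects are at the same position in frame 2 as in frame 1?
the brown pentagon, the red triangle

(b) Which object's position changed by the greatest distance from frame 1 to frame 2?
the cyan pentagon

(moved 7.9; next 4.9)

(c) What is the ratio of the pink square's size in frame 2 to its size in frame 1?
1.4×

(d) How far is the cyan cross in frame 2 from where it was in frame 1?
4.9

The cyan cross moved from (19.0, 9.3) to (17.2, 13.9), a distance of √(1.8² + 4.6²) ≈ 4.9.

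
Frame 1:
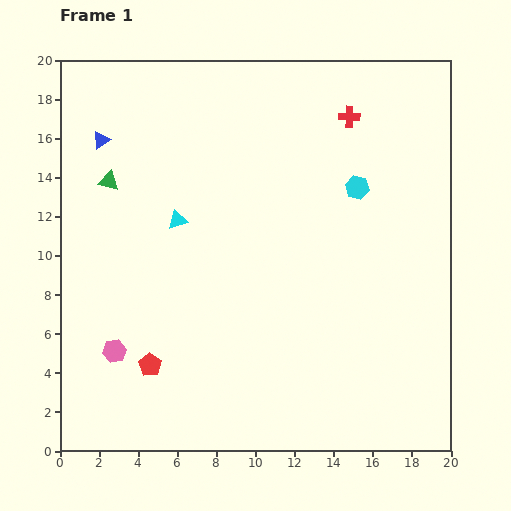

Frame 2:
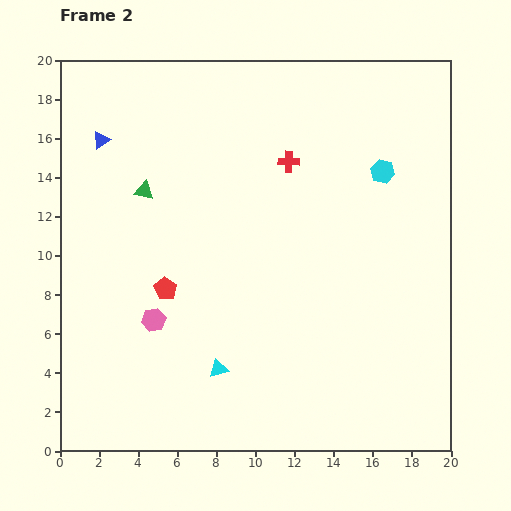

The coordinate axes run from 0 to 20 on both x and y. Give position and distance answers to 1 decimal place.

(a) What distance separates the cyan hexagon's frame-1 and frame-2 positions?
1.5

The cyan hexagon moved from (15.2, 13.5) to (16.5, 14.3), a distance of √(1.3² + 0.8²) ≈ 1.5.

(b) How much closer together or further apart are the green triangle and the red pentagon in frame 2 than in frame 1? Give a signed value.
-4.5

Distance in frame 1: 9.6. Distance in frame 2: 5.1.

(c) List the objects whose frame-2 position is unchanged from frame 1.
the blue triangle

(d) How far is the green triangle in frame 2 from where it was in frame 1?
1.9

The green triangle moved from (2.5, 13.8) to (4.3, 13.3), a distance of √(1.8² + 0.5²) ≈ 1.9.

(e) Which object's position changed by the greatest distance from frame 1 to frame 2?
the cyan triangle

(moved 7.9; next 4.0)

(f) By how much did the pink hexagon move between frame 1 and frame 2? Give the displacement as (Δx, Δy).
(2.0, 1.6)

The pink hexagon was at (2.8, 5.1) in frame 1 and (4.8, 6.7) in frame 2.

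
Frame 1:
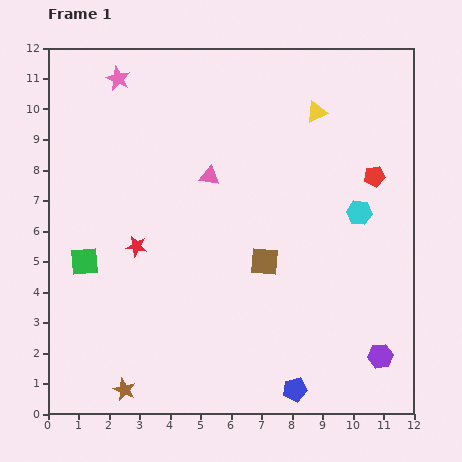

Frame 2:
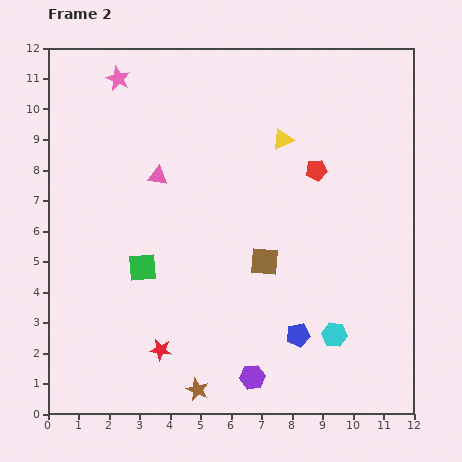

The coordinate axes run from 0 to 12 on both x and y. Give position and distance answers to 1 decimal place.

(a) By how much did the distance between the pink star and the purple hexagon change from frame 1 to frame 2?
-1.8

Distance in frame 1: 12.5. Distance in frame 2: 10.7.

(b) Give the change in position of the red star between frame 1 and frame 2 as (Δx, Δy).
(0.8, -3.4)

The red star was at (2.9, 5.5) in frame 1 and (3.7, 2.1) in frame 2.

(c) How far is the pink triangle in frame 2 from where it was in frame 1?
1.7

The pink triangle moved from (5.3, 7.8) to (3.6, 7.8), a distance of √(1.7² + 0.0²) ≈ 1.7.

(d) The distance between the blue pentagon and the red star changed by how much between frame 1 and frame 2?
-2.5

Distance in frame 1: 7.0. Distance in frame 2: 4.5.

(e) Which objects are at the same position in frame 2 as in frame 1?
the brown square, the pink star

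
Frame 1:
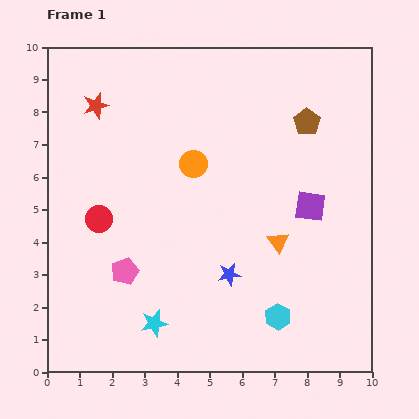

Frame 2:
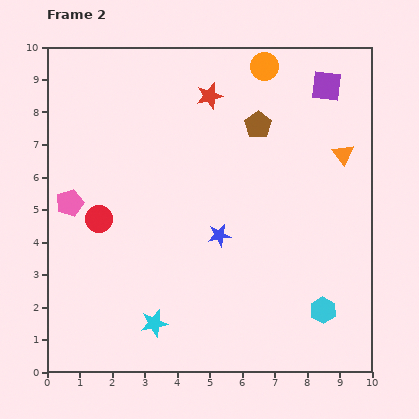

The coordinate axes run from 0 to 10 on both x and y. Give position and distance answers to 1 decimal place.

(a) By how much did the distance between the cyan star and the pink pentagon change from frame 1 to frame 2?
+2.7

Distance in frame 1: 1.8. Distance in frame 2: 4.5.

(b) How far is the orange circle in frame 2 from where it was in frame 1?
3.7

The orange circle moved from (4.5, 6.4) to (6.7, 9.4), a distance of √(2.2² + 3.0²) ≈ 3.7.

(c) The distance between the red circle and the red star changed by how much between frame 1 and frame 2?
+1.6

Distance in frame 1: 3.5. Distance in frame 2: 5.1.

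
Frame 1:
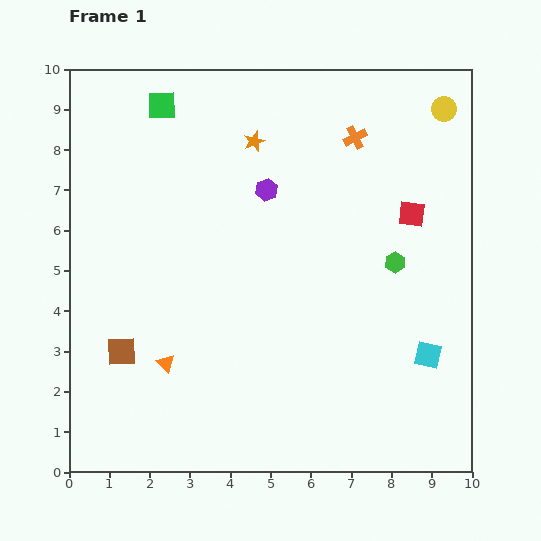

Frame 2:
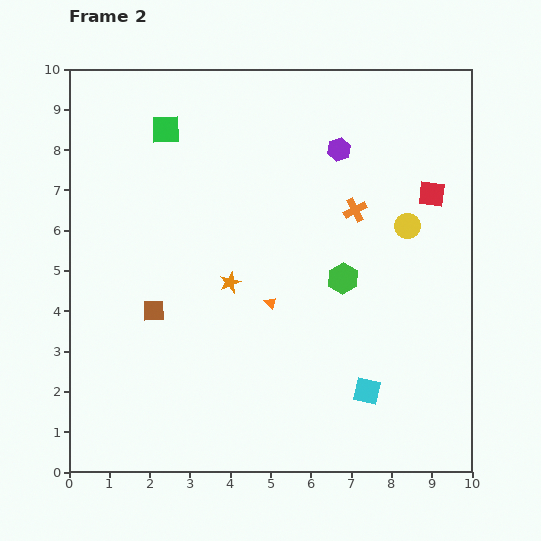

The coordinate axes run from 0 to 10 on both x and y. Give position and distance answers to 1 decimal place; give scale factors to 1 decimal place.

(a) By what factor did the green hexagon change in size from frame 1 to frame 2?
1.5×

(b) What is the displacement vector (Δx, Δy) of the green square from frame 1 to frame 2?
(0.1, -0.6)

The green square was at (2.3, 9.1) in frame 1 and (2.4, 8.5) in frame 2.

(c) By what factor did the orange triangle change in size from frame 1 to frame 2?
0.6×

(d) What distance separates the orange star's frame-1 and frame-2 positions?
3.6

The orange star moved from (4.6, 8.2) to (4.0, 4.7), a distance of √(0.6² + 3.5²) ≈ 3.6.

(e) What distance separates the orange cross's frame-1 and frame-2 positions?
1.8

The orange cross moved from (7.1, 8.3) to (7.1, 6.5), a distance of √(0.0² + 1.8²) ≈ 1.8.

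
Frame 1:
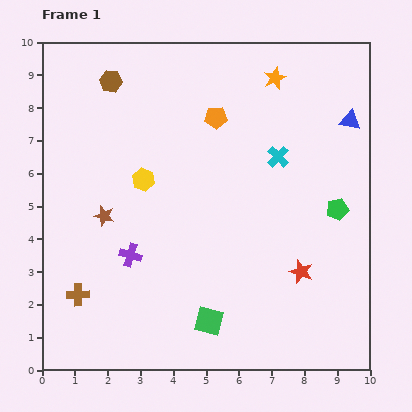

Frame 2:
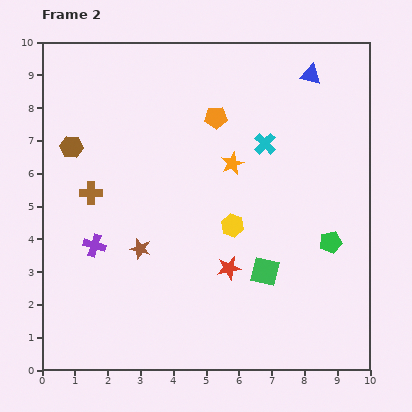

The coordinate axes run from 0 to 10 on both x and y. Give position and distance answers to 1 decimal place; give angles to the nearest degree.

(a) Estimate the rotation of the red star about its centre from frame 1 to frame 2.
30° counter-clockwise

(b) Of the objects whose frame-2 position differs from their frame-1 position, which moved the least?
the cyan cross

(moved 0.6)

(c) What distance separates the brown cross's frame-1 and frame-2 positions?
3.1

The brown cross moved from (1.1, 2.3) to (1.5, 5.4), a distance of √(0.4² + 3.1²) ≈ 3.1.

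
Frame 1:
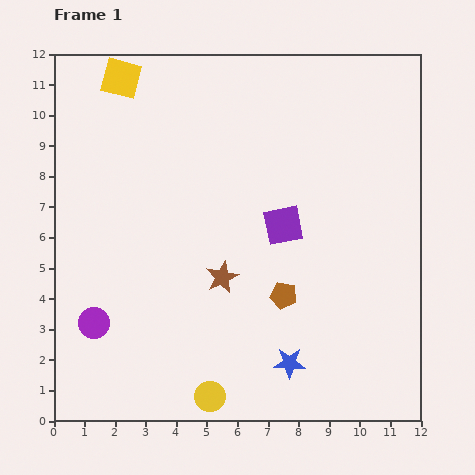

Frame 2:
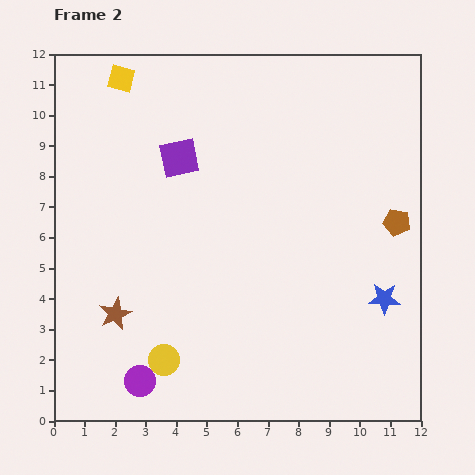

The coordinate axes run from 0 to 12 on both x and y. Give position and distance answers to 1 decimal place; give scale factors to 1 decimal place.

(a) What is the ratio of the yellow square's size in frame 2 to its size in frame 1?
0.7×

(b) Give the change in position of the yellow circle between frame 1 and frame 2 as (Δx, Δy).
(-1.5, 1.2)

The yellow circle was at (5.1, 0.8) in frame 1 and (3.6, 2.0) in frame 2.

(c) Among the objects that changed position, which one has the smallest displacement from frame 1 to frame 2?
the yellow circle

(moved 1.9)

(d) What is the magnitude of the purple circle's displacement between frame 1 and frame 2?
2.4

The purple circle moved from (1.3, 3.2) to (2.8, 1.3), a distance of √(1.5² + 1.9²) ≈ 2.4.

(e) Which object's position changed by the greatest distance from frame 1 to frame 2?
the brown pentagon

(moved 4.4; next 4.0)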